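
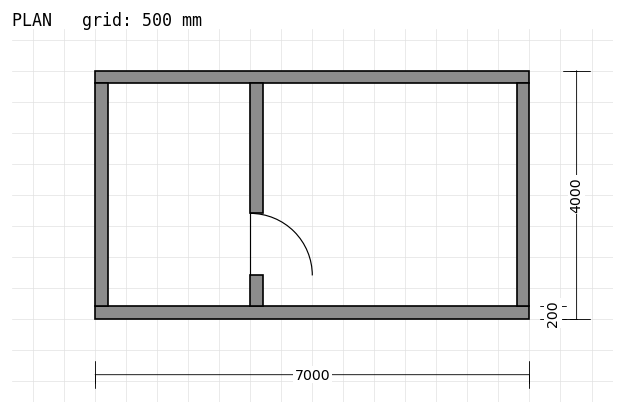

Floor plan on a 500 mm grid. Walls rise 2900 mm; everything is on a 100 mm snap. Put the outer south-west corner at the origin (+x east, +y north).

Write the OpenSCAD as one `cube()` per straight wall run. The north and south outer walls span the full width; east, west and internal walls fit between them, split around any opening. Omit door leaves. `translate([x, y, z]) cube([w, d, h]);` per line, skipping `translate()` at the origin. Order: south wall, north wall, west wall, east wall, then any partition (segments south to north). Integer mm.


cube([7000, 200, 2900]);
translate([0, 3800, 0]) cube([7000, 200, 2900]);
translate([0, 200, 0]) cube([200, 3600, 2900]);
translate([6800, 200, 0]) cube([200, 3600, 2900]);
translate([2500, 200, 0]) cube([200, 500, 2900]);
translate([2500, 1700, 0]) cube([200, 2100, 2900]);


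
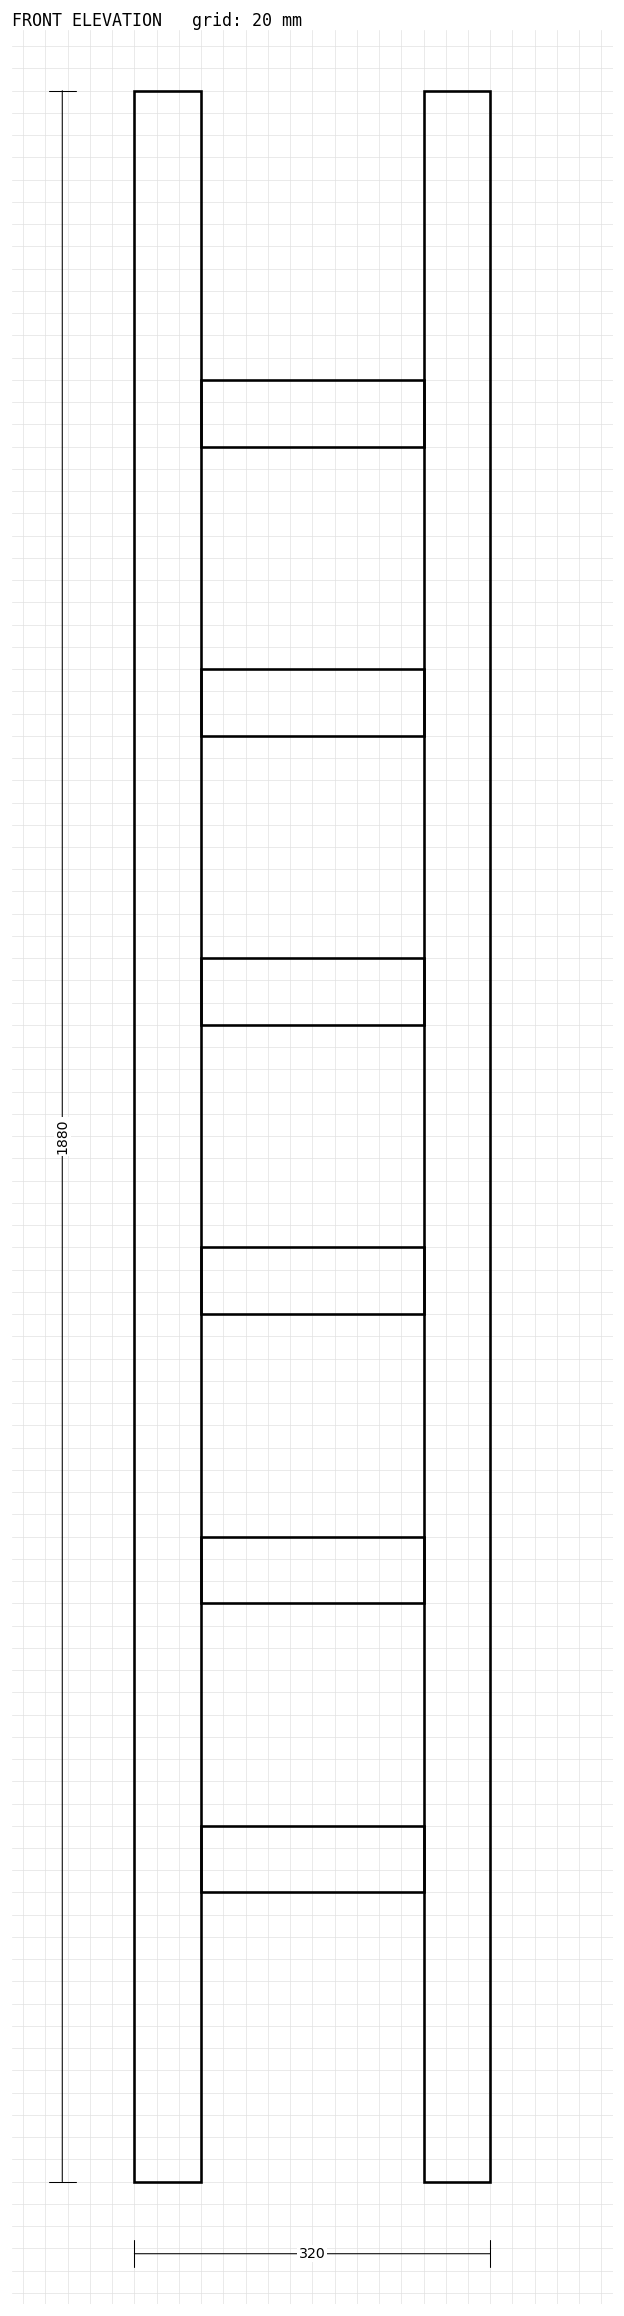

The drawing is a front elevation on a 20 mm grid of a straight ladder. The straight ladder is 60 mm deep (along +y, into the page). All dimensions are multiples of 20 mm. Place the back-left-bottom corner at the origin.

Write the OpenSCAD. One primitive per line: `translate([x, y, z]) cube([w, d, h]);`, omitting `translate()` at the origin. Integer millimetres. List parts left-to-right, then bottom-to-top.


cube([60, 60, 1880]);
translate([60, 0, 260]) cube([200, 60, 60]);
translate([60, 0, 520]) cube([200, 60, 60]);
translate([60, 0, 780]) cube([200, 60, 60]);
translate([60, 0, 1040]) cube([200, 60, 60]);
translate([60, 0, 1300]) cube([200, 60, 60]);
translate([60, 0, 1560]) cube([200, 60, 60]);
translate([260, 0, 0]) cube([60, 60, 1880]);


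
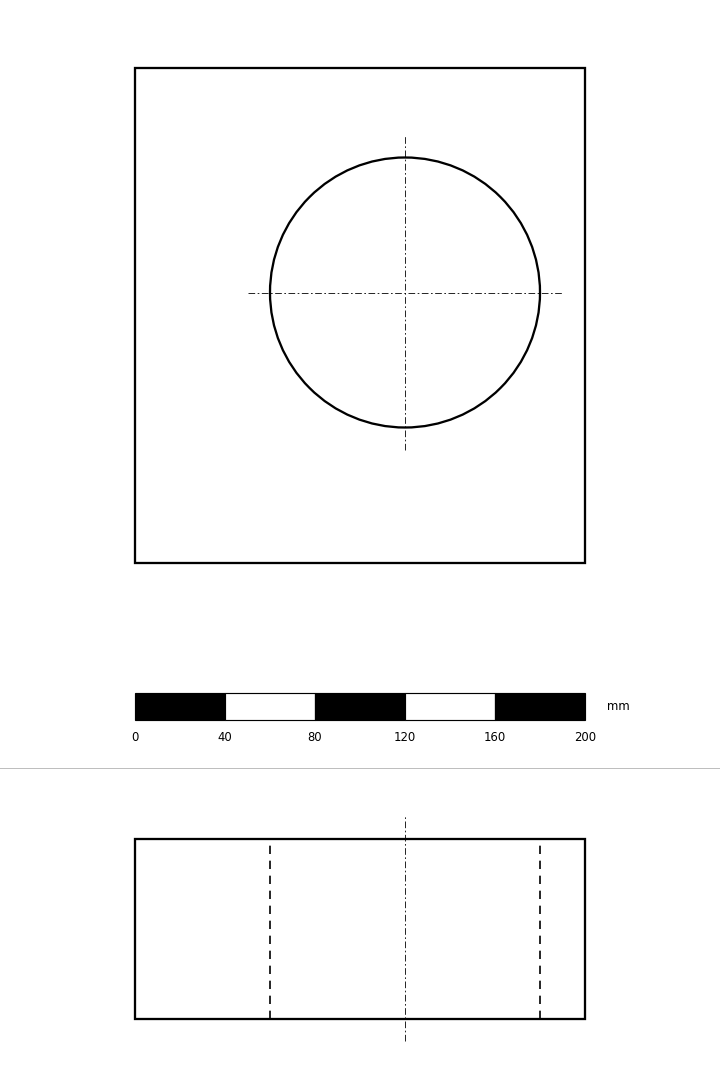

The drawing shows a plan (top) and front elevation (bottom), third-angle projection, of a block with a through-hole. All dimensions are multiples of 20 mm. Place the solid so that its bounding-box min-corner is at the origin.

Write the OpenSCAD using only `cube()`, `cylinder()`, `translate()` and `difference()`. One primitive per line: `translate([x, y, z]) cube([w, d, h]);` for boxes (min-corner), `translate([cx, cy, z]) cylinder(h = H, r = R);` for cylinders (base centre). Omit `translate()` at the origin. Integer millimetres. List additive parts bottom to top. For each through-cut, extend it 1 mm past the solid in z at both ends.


difference() {
  cube([200, 220, 80]);
  translate([120, 120, -1]) cylinder(h = 82, r = 60);
}


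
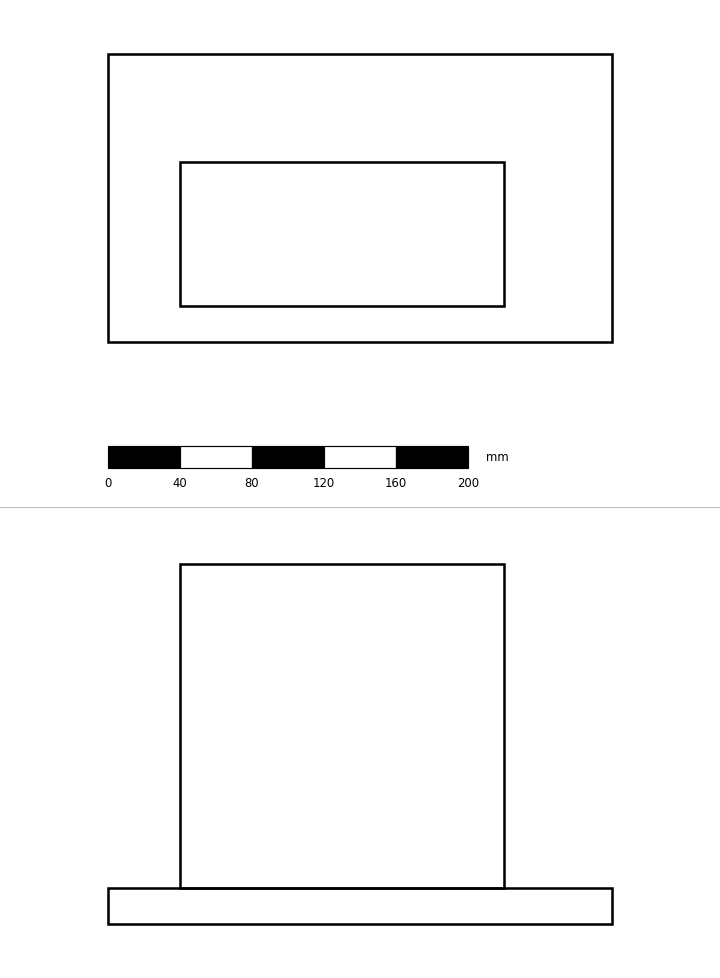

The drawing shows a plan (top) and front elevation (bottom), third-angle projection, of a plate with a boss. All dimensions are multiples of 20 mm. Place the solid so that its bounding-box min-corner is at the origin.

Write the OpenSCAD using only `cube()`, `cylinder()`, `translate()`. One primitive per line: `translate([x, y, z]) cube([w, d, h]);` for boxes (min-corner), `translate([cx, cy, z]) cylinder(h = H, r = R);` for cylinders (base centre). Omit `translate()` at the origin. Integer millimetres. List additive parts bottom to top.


cube([280, 160, 20]);
translate([40, 20, 20]) cube([180, 80, 180]);


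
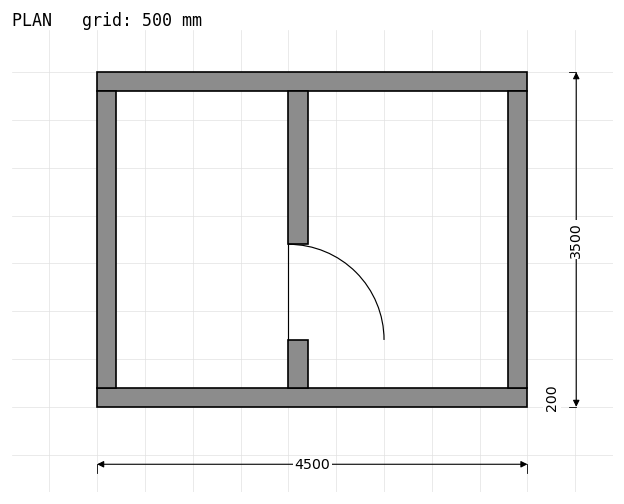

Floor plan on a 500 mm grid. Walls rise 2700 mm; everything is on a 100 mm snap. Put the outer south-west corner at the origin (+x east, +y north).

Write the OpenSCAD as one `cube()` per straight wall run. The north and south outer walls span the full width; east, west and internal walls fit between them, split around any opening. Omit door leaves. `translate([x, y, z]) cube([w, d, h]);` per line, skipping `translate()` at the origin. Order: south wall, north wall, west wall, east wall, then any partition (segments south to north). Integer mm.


cube([4500, 200, 2700]);
translate([0, 3300, 0]) cube([4500, 200, 2700]);
translate([0, 200, 0]) cube([200, 3100, 2700]);
translate([4300, 200, 0]) cube([200, 3100, 2700]);
translate([2000, 200, 0]) cube([200, 500, 2700]);
translate([2000, 1700, 0]) cube([200, 1600, 2700]);


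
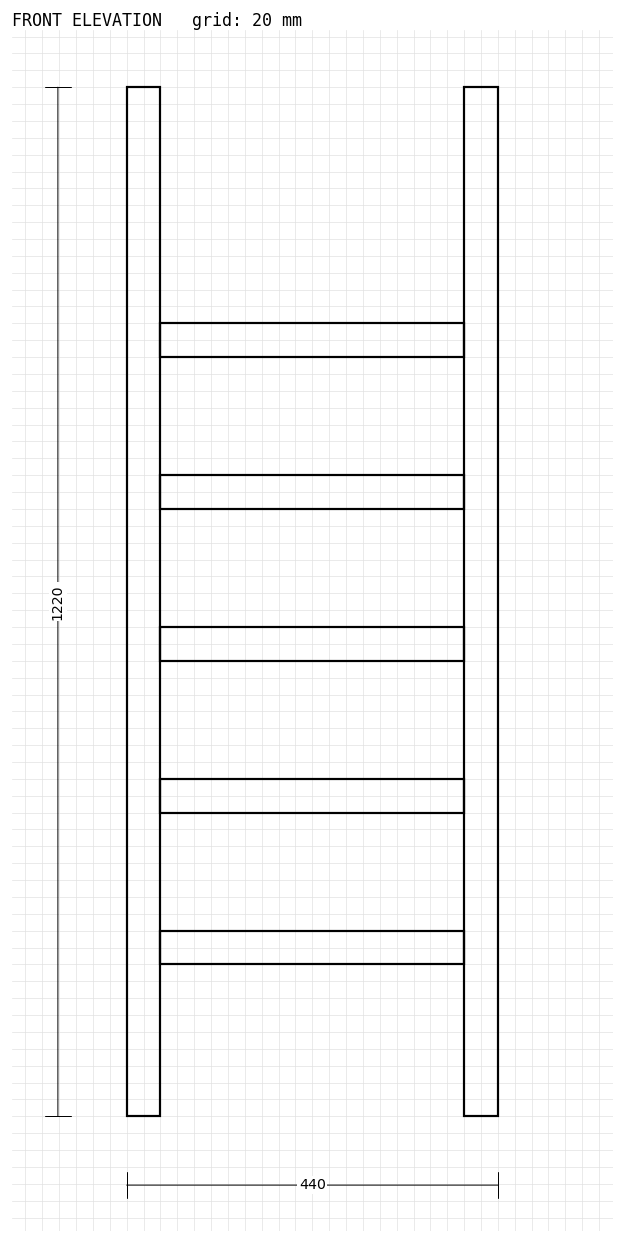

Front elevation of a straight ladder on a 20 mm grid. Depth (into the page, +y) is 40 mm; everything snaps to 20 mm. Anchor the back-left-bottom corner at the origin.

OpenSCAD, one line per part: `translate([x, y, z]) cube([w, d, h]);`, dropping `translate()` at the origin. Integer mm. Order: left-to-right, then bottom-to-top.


cube([40, 40, 1220]);
translate([40, 0, 180]) cube([360, 40, 40]);
translate([40, 0, 360]) cube([360, 40, 40]);
translate([40, 0, 540]) cube([360, 40, 40]);
translate([40, 0, 720]) cube([360, 40, 40]);
translate([40, 0, 900]) cube([360, 40, 40]);
translate([400, 0, 0]) cube([40, 40, 1220]);


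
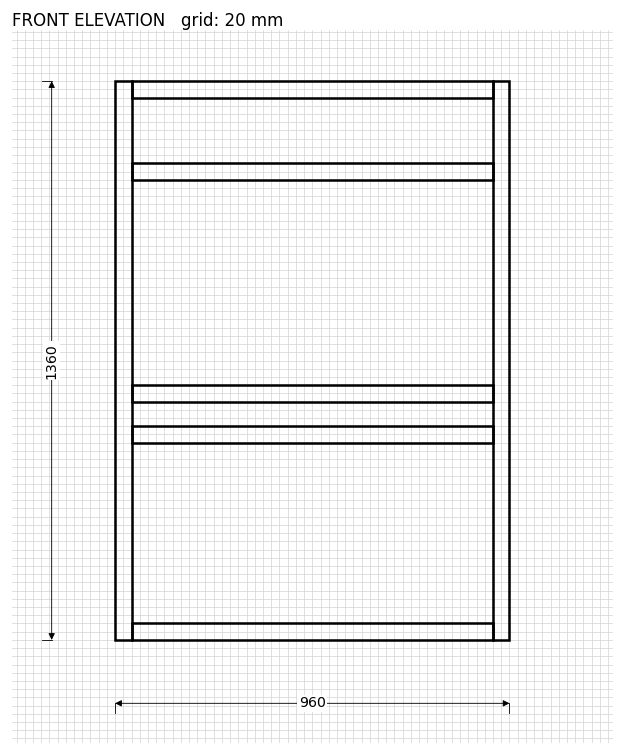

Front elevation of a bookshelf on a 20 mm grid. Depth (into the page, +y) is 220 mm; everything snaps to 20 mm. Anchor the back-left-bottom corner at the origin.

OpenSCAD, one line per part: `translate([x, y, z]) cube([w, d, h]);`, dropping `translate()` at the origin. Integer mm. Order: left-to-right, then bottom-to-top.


cube([40, 220, 1360]);
translate([40, 0, 0]) cube([880, 220, 40]);
translate([40, 0, 480]) cube([880, 220, 40]);
translate([40, 0, 580]) cube([880, 220, 40]);
translate([40, 0, 1120]) cube([880, 220, 40]);
translate([40, 0, 1320]) cube([880, 220, 40]);
translate([920, 0, 0]) cube([40, 220, 1360]);


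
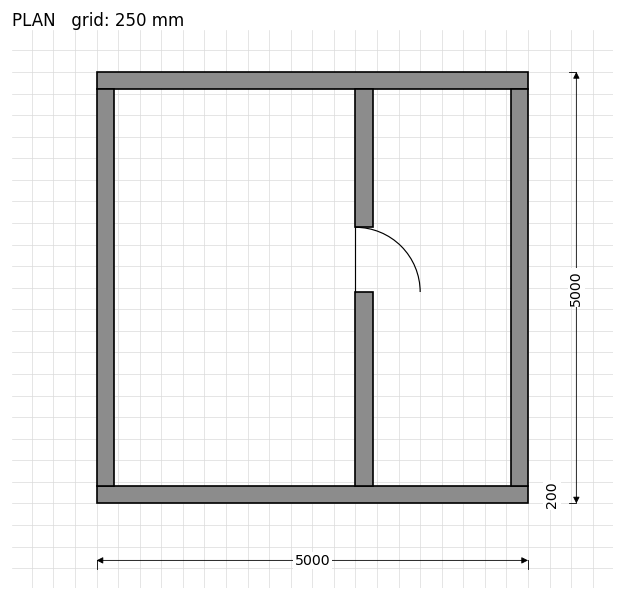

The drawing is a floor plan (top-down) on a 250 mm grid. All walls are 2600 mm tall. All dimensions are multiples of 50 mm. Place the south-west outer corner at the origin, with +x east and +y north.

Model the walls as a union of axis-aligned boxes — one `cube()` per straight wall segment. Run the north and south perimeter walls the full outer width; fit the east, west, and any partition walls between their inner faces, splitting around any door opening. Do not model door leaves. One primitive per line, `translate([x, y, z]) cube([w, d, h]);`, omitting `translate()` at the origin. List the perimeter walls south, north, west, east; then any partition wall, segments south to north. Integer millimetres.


cube([5000, 200, 2600]);
translate([0, 4800, 0]) cube([5000, 200, 2600]);
translate([0, 200, 0]) cube([200, 4600, 2600]);
translate([4800, 200, 0]) cube([200, 4600, 2600]);
translate([3000, 200, 0]) cube([200, 2250, 2600]);
translate([3000, 3200, 0]) cube([200, 1600, 2600]);


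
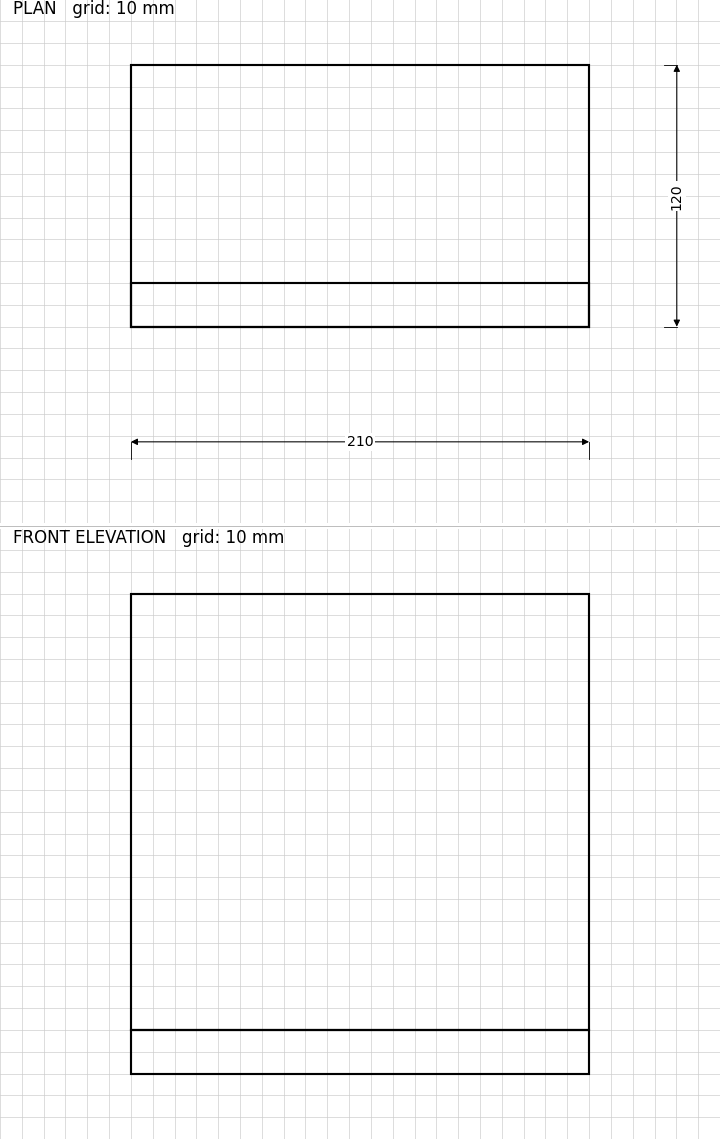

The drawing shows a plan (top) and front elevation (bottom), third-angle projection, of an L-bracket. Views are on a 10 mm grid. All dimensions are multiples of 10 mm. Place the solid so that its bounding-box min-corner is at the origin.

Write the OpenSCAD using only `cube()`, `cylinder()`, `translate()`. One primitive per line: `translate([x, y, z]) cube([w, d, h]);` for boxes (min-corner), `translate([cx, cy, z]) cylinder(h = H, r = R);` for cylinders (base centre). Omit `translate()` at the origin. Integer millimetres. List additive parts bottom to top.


cube([210, 120, 20]);
translate([0, 0, 20]) cube([210, 20, 200]);


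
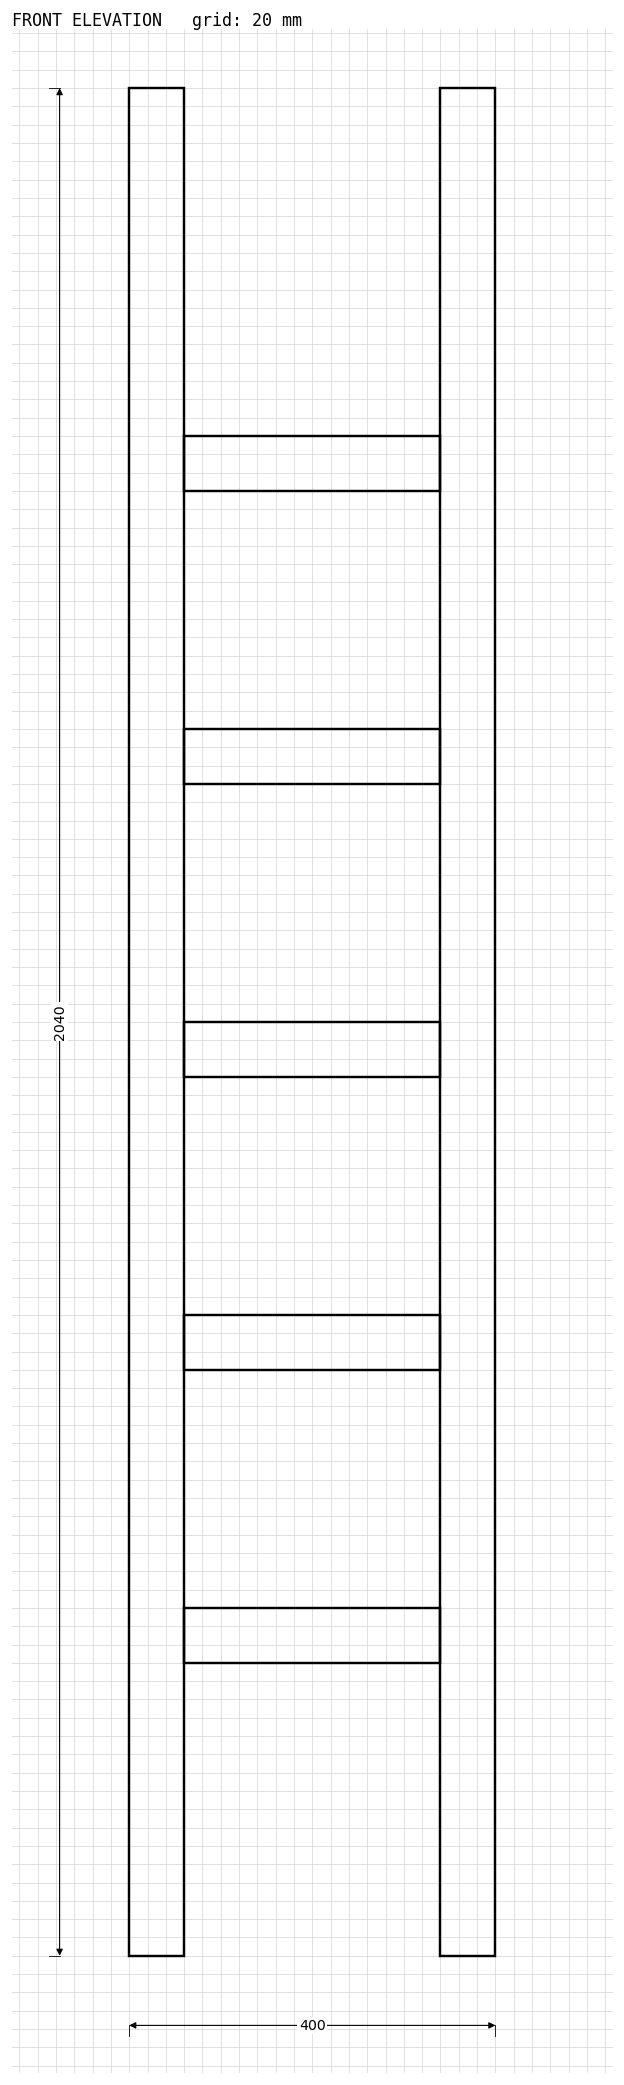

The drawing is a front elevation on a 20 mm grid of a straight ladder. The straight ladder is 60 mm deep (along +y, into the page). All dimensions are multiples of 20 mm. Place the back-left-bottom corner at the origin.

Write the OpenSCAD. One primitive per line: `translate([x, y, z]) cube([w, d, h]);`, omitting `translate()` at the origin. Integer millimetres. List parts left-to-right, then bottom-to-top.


cube([60, 60, 2040]);
translate([60, 0, 320]) cube([280, 60, 60]);
translate([60, 0, 640]) cube([280, 60, 60]);
translate([60, 0, 960]) cube([280, 60, 60]);
translate([60, 0, 1280]) cube([280, 60, 60]);
translate([60, 0, 1600]) cube([280, 60, 60]);
translate([340, 0, 0]) cube([60, 60, 2040]);


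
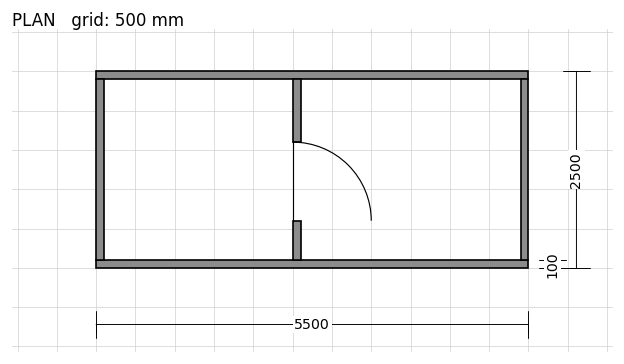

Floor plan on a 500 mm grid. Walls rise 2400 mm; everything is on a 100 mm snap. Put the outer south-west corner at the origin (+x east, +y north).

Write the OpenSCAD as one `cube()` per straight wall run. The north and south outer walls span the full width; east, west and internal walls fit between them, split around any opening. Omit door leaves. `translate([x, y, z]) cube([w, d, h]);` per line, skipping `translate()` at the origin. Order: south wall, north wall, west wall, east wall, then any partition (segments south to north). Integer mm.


cube([5500, 100, 2400]);
translate([0, 2400, 0]) cube([5500, 100, 2400]);
translate([0, 100, 0]) cube([100, 2300, 2400]);
translate([5400, 100, 0]) cube([100, 2300, 2400]);
translate([2500, 100, 0]) cube([100, 500, 2400]);
translate([2500, 1600, 0]) cube([100, 800, 2400]);


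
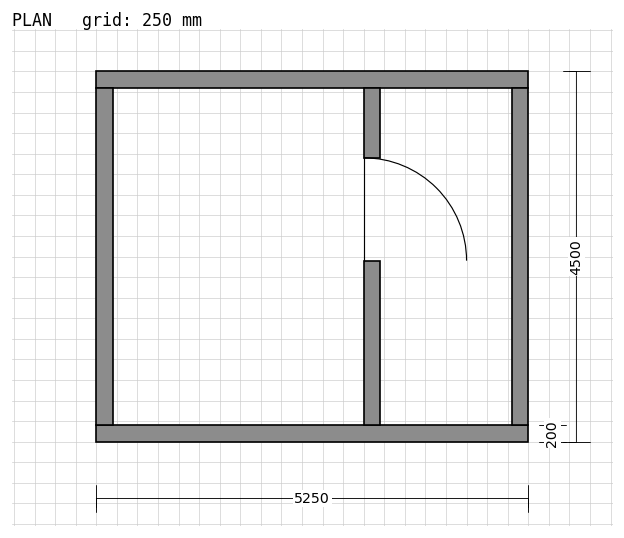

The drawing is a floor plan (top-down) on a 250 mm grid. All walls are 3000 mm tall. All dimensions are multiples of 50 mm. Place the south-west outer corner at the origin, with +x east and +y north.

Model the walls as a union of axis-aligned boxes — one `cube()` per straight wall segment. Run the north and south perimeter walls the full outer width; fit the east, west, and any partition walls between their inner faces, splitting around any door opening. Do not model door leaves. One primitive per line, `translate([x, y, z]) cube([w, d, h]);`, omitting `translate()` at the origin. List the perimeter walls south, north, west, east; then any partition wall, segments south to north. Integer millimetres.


cube([5250, 200, 3000]);
translate([0, 4300, 0]) cube([5250, 200, 3000]);
translate([0, 200, 0]) cube([200, 4100, 3000]);
translate([5050, 200, 0]) cube([200, 4100, 3000]);
translate([3250, 200, 0]) cube([200, 2000, 3000]);
translate([3250, 3450, 0]) cube([200, 850, 3000]);


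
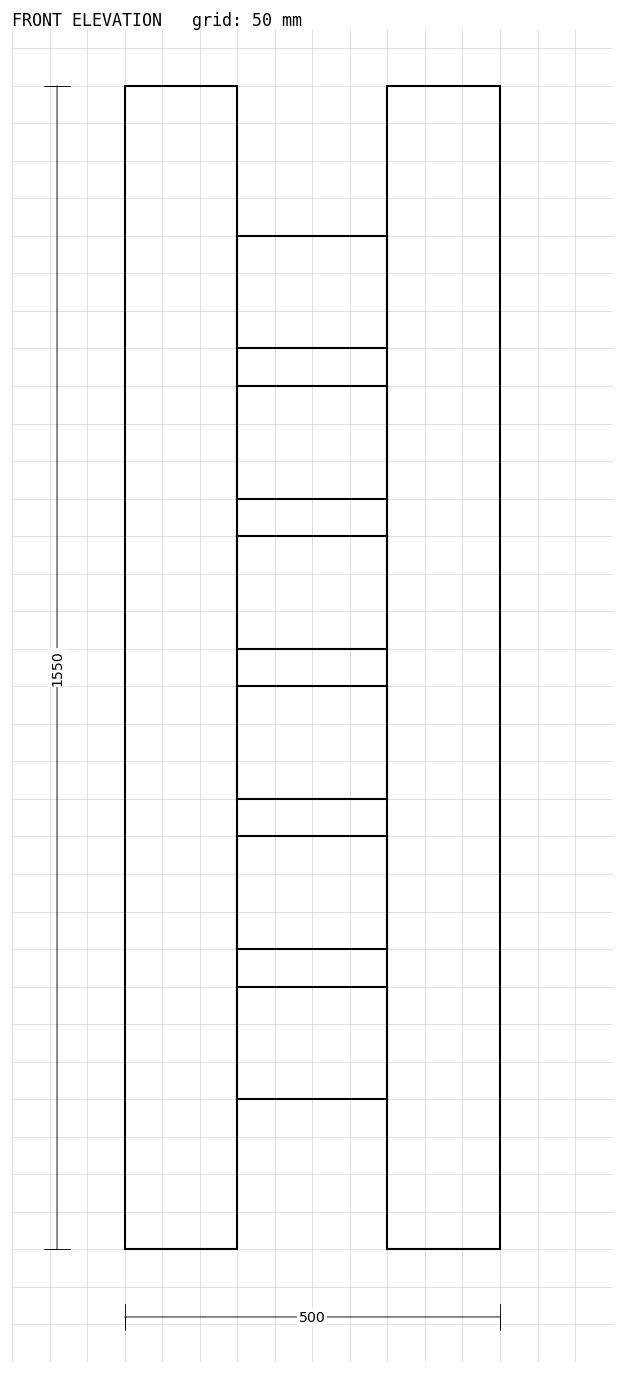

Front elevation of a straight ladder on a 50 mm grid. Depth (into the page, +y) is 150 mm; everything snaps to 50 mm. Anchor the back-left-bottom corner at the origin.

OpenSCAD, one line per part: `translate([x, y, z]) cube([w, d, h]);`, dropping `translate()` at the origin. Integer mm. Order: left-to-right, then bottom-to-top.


cube([150, 150, 1550]);
translate([150, 0, 200]) cube([200, 150, 150]);
translate([150, 0, 400]) cube([200, 150, 150]);
translate([150, 0, 600]) cube([200, 150, 150]);
translate([150, 0, 800]) cube([200, 150, 150]);
translate([150, 0, 1000]) cube([200, 150, 150]);
translate([150, 0, 1200]) cube([200, 150, 150]);
translate([350, 0, 0]) cube([150, 150, 1550]);


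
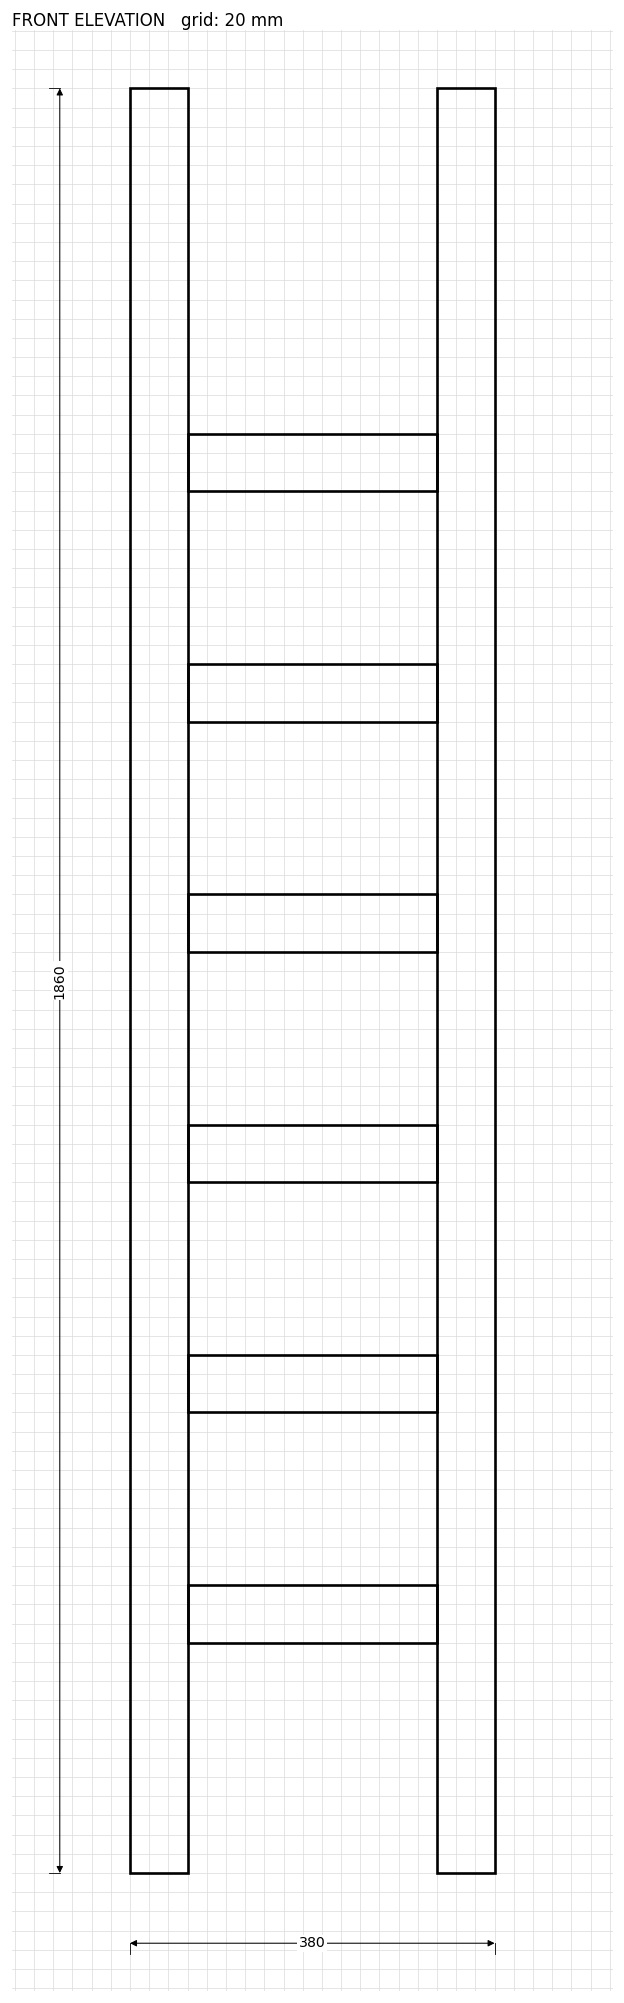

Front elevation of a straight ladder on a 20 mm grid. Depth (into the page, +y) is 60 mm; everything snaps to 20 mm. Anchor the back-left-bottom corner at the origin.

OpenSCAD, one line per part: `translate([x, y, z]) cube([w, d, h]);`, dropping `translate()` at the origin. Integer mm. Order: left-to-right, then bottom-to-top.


cube([60, 60, 1860]);
translate([60, 0, 240]) cube([260, 60, 60]);
translate([60, 0, 480]) cube([260, 60, 60]);
translate([60, 0, 720]) cube([260, 60, 60]);
translate([60, 0, 960]) cube([260, 60, 60]);
translate([60, 0, 1200]) cube([260, 60, 60]);
translate([60, 0, 1440]) cube([260, 60, 60]);
translate([320, 0, 0]) cube([60, 60, 1860]);


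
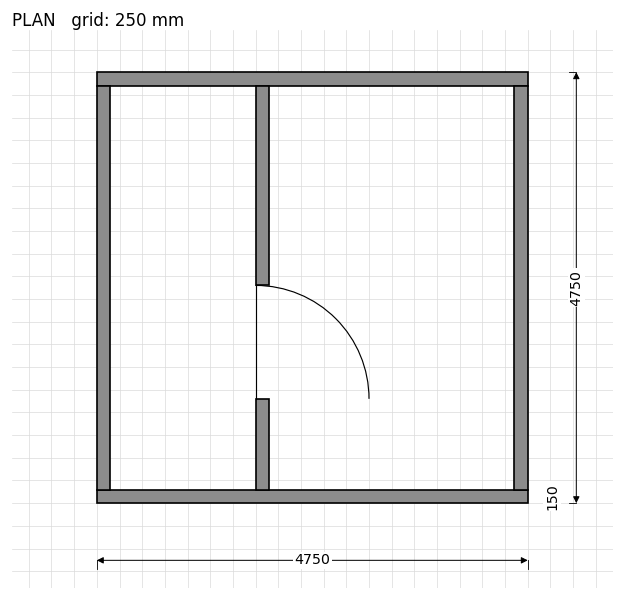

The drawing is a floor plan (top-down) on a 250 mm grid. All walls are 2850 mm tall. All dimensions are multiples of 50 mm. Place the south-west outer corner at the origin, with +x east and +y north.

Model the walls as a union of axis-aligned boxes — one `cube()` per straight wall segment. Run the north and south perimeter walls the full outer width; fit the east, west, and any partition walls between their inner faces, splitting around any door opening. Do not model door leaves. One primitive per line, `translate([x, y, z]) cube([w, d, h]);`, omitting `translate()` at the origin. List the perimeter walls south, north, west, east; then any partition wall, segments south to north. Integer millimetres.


cube([4750, 150, 2850]);
translate([0, 4600, 0]) cube([4750, 150, 2850]);
translate([0, 150, 0]) cube([150, 4450, 2850]);
translate([4600, 150, 0]) cube([150, 4450, 2850]);
translate([1750, 150, 0]) cube([150, 1000, 2850]);
translate([1750, 2400, 0]) cube([150, 2200, 2850]);


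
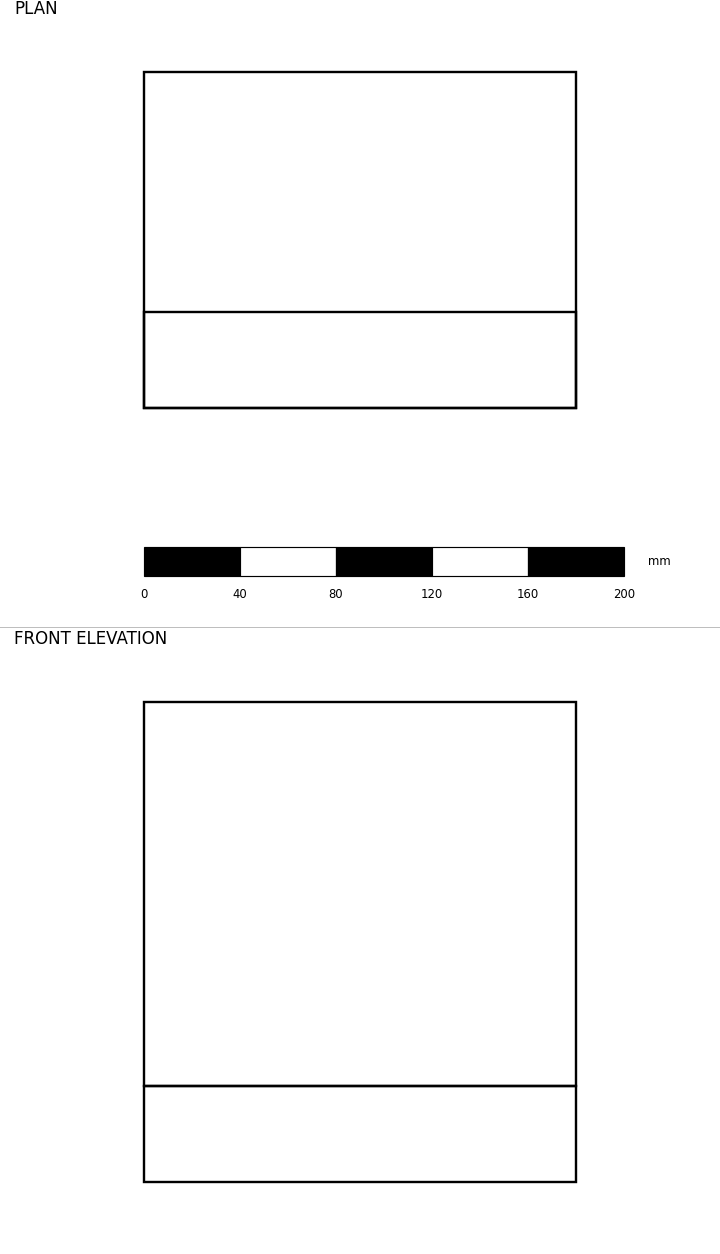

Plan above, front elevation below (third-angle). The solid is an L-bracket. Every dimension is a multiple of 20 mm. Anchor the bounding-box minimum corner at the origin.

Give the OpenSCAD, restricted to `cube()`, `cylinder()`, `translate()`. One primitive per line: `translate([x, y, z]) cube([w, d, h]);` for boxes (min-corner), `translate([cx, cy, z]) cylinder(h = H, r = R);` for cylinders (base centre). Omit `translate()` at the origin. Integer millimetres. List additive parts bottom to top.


cube([180, 140, 40]);
translate([0, 0, 40]) cube([180, 40, 160]);


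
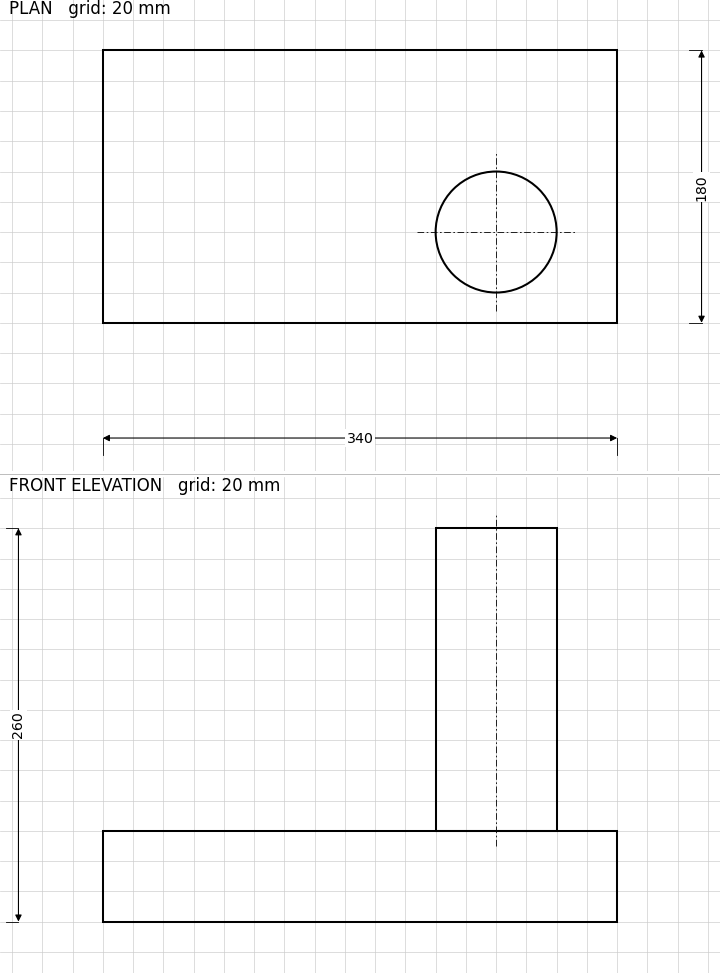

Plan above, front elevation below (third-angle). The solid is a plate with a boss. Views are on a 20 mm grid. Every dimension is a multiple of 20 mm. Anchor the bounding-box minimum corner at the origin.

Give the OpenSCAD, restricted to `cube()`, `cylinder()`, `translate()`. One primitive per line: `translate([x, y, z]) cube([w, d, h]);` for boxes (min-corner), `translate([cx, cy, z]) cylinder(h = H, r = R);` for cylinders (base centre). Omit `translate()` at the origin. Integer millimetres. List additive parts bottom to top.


cube([340, 180, 60]);
translate([260, 60, 60]) cylinder(h = 200, r = 40);


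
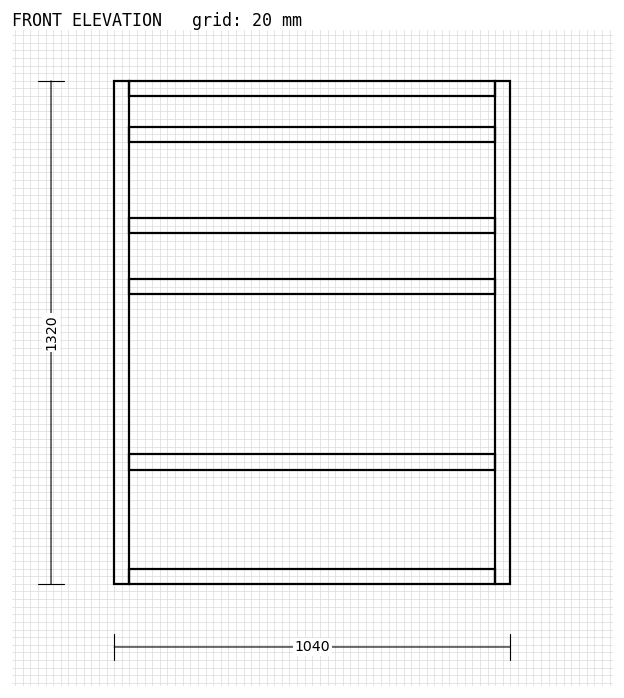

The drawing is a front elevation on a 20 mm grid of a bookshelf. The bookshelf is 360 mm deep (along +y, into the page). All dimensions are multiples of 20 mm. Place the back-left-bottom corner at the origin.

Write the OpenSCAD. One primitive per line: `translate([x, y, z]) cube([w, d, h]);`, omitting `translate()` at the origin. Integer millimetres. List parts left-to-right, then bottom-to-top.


cube([40, 360, 1320]);
translate([40, 0, 0]) cube([960, 360, 40]);
translate([40, 0, 300]) cube([960, 360, 40]);
translate([40, 0, 760]) cube([960, 360, 40]);
translate([40, 0, 920]) cube([960, 360, 40]);
translate([40, 0, 1160]) cube([960, 360, 40]);
translate([40, 0, 1280]) cube([960, 360, 40]);
translate([1000, 0, 0]) cube([40, 360, 1320]);


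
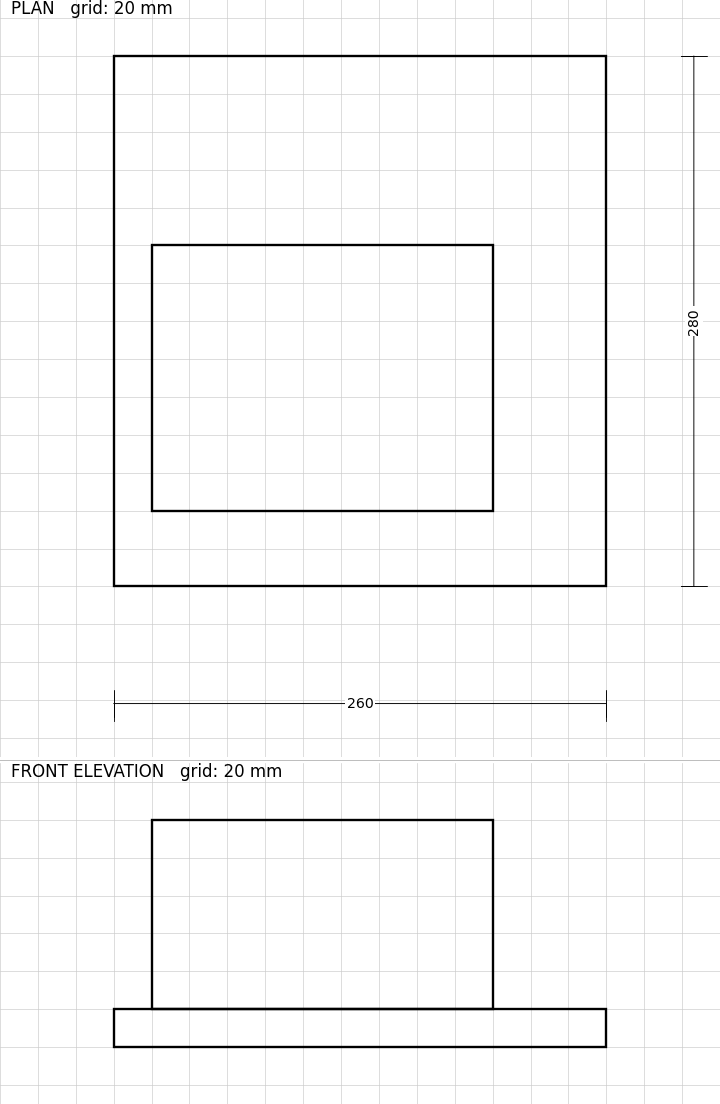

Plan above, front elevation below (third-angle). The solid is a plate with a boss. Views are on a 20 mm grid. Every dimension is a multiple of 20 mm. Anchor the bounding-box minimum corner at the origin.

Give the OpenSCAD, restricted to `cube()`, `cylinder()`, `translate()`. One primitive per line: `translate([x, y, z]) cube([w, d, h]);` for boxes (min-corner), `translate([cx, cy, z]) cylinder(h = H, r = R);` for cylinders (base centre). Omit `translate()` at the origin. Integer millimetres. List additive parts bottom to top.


cube([260, 280, 20]);
translate([20, 40, 20]) cube([180, 140, 100]);


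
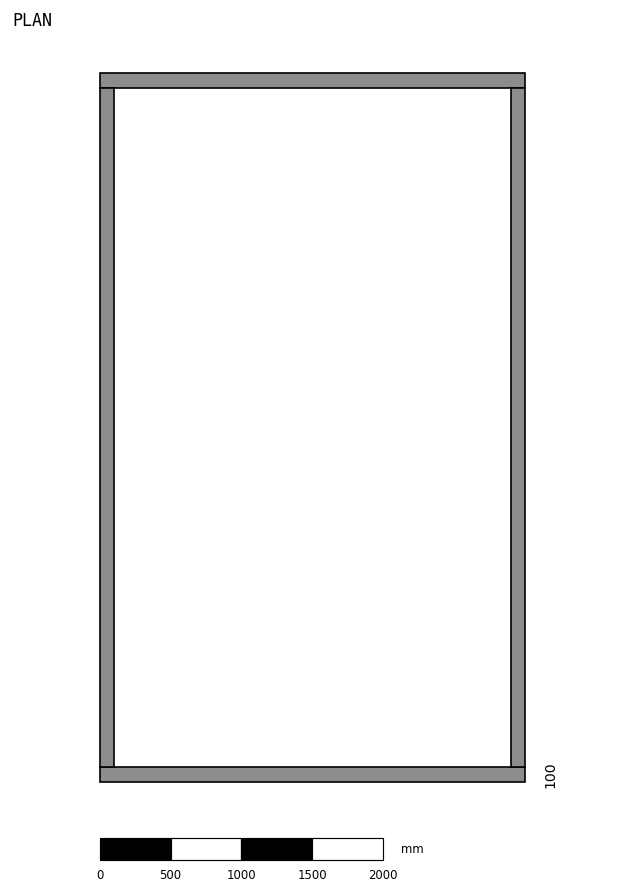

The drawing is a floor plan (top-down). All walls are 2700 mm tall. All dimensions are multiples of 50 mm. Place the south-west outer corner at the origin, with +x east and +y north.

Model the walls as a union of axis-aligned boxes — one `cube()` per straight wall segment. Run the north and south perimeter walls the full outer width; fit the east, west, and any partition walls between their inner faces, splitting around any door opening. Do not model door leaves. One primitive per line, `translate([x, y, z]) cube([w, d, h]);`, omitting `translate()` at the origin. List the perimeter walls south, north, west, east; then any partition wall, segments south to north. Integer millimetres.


cube([3000, 100, 2700]);
translate([0, 4900, 0]) cube([3000, 100, 2700]);
translate([0, 100, 0]) cube([100, 4800, 2700]);
translate([2900, 100, 0]) cube([100, 4800, 2700]);


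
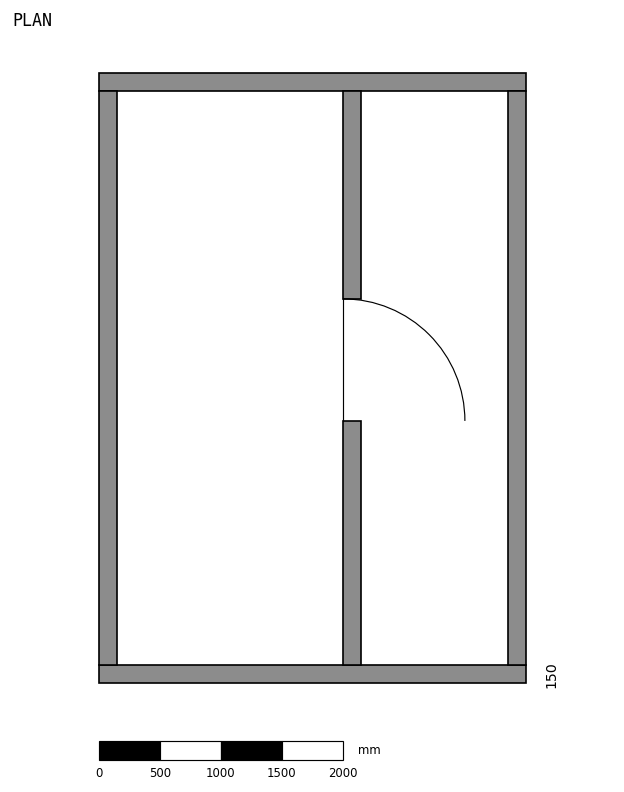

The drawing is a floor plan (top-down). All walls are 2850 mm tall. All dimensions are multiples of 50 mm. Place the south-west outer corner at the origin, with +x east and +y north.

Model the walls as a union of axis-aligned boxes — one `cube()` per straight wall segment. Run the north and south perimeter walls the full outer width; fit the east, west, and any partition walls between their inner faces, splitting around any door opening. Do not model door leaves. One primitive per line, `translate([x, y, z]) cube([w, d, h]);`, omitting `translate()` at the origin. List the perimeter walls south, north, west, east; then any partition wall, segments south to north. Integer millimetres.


cube([3500, 150, 2850]);
translate([0, 4850, 0]) cube([3500, 150, 2850]);
translate([0, 150, 0]) cube([150, 4700, 2850]);
translate([3350, 150, 0]) cube([150, 4700, 2850]);
translate([2000, 150, 0]) cube([150, 2000, 2850]);
translate([2000, 3150, 0]) cube([150, 1700, 2850]);


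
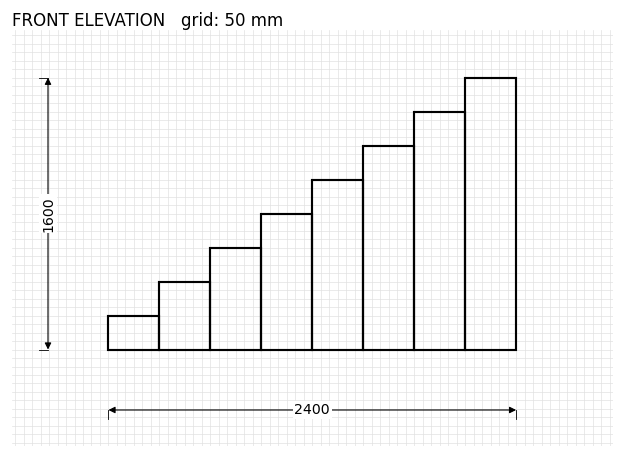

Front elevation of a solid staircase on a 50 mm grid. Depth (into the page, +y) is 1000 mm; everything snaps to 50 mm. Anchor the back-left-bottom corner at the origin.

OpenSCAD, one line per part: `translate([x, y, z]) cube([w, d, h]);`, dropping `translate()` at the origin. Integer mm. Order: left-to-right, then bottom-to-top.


cube([300, 1000, 200]);
translate([300, 0, 0]) cube([300, 1000, 400]);
translate([600, 0, 0]) cube([300, 1000, 600]);
translate([900, 0, 0]) cube([300, 1000, 800]);
translate([1200, 0, 0]) cube([300, 1000, 1000]);
translate([1500, 0, 0]) cube([300, 1000, 1200]);
translate([1800, 0, 0]) cube([300, 1000, 1400]);
translate([2100, 0, 0]) cube([300, 1000, 1600]);


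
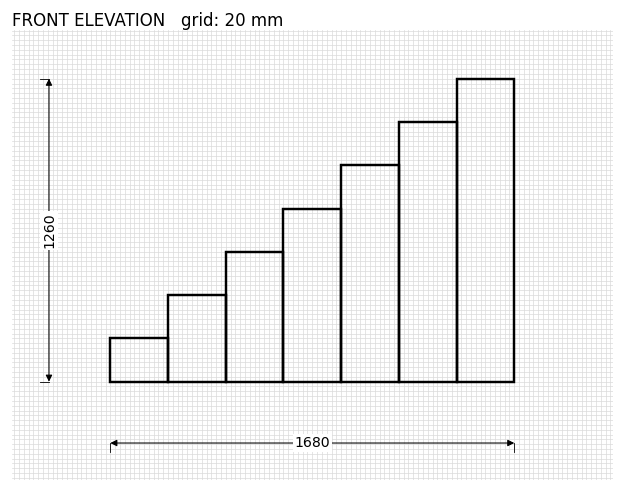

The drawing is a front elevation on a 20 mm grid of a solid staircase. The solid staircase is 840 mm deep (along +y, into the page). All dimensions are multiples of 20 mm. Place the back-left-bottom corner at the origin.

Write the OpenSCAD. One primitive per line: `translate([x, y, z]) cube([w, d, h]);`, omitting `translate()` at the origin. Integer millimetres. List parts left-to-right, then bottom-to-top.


cube([240, 840, 180]);
translate([240, 0, 0]) cube([240, 840, 360]);
translate([480, 0, 0]) cube([240, 840, 540]);
translate([720, 0, 0]) cube([240, 840, 720]);
translate([960, 0, 0]) cube([240, 840, 900]);
translate([1200, 0, 0]) cube([240, 840, 1080]);
translate([1440, 0, 0]) cube([240, 840, 1260]);


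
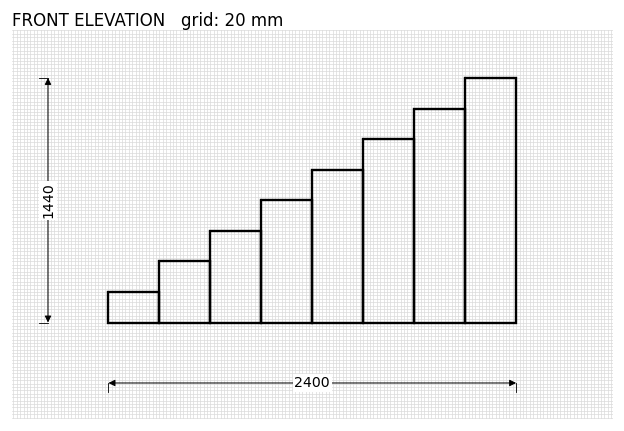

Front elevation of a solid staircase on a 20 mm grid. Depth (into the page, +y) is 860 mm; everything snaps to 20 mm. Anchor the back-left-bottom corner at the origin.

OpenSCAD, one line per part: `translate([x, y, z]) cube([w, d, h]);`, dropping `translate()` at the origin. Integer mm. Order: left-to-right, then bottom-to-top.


cube([300, 860, 180]);
translate([300, 0, 0]) cube([300, 860, 360]);
translate([600, 0, 0]) cube([300, 860, 540]);
translate([900, 0, 0]) cube([300, 860, 720]);
translate([1200, 0, 0]) cube([300, 860, 900]);
translate([1500, 0, 0]) cube([300, 860, 1080]);
translate([1800, 0, 0]) cube([300, 860, 1260]);
translate([2100, 0, 0]) cube([300, 860, 1440]);


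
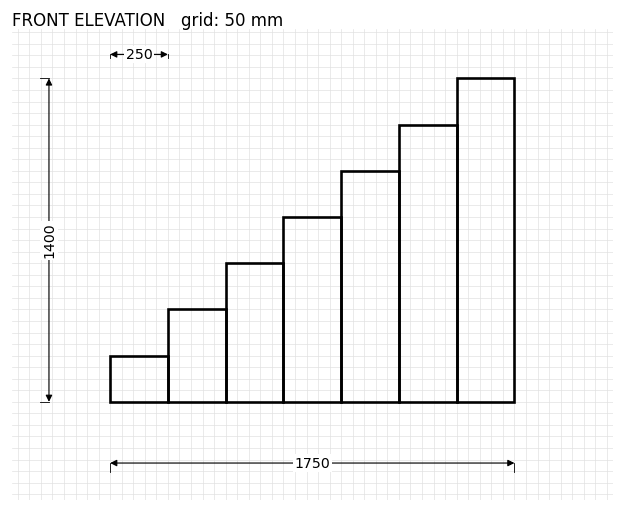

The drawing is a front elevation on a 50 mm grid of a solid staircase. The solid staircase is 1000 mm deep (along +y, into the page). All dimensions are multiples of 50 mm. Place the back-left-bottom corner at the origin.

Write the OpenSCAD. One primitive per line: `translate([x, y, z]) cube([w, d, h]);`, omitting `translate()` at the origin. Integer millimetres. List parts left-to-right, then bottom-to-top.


cube([250, 1000, 200]);
translate([250, 0, 0]) cube([250, 1000, 400]);
translate([500, 0, 0]) cube([250, 1000, 600]);
translate([750, 0, 0]) cube([250, 1000, 800]);
translate([1000, 0, 0]) cube([250, 1000, 1000]);
translate([1250, 0, 0]) cube([250, 1000, 1200]);
translate([1500, 0, 0]) cube([250, 1000, 1400]);


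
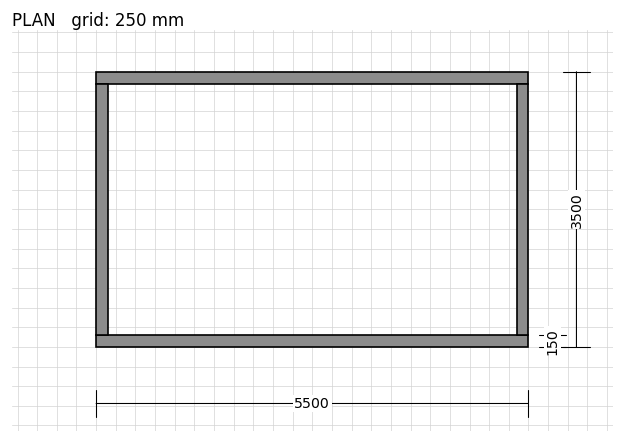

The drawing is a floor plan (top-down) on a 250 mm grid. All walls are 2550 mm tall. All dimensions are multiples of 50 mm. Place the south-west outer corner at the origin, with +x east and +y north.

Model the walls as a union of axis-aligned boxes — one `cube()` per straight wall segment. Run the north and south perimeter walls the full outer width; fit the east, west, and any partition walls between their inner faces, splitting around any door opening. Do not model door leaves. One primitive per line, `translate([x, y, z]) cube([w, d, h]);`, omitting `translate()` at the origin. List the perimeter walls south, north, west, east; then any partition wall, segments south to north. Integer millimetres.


cube([5500, 150, 2550]);
translate([0, 3350, 0]) cube([5500, 150, 2550]);
translate([0, 150, 0]) cube([150, 3200, 2550]);
translate([5350, 150, 0]) cube([150, 3200, 2550]);


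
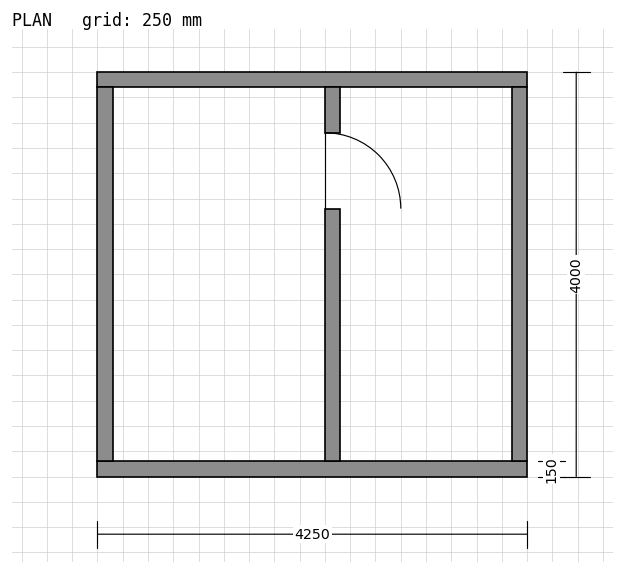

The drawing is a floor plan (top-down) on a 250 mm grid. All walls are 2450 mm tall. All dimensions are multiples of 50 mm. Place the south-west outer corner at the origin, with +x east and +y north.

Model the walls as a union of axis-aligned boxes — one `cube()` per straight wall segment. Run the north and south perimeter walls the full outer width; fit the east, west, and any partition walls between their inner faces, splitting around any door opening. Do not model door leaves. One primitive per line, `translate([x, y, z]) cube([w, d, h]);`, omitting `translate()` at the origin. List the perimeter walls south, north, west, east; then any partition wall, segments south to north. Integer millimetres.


cube([4250, 150, 2450]);
translate([0, 3850, 0]) cube([4250, 150, 2450]);
translate([0, 150, 0]) cube([150, 3700, 2450]);
translate([4100, 150, 0]) cube([150, 3700, 2450]);
translate([2250, 150, 0]) cube([150, 2500, 2450]);
translate([2250, 3400, 0]) cube([150, 450, 2450]);


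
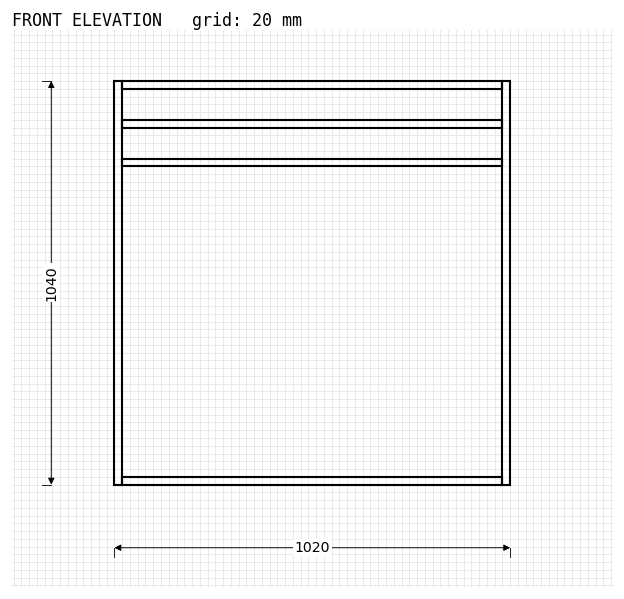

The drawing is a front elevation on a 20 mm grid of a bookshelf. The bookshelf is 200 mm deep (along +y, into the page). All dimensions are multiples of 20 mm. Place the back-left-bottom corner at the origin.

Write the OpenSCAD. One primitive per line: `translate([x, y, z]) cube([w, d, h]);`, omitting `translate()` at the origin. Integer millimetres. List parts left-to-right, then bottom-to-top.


cube([20, 200, 1040]);
translate([20, 0, 0]) cube([980, 200, 20]);
translate([20, 0, 820]) cube([980, 200, 20]);
translate([20, 0, 920]) cube([980, 200, 20]);
translate([20, 0, 1020]) cube([980, 200, 20]);
translate([1000, 0, 0]) cube([20, 200, 1040]);


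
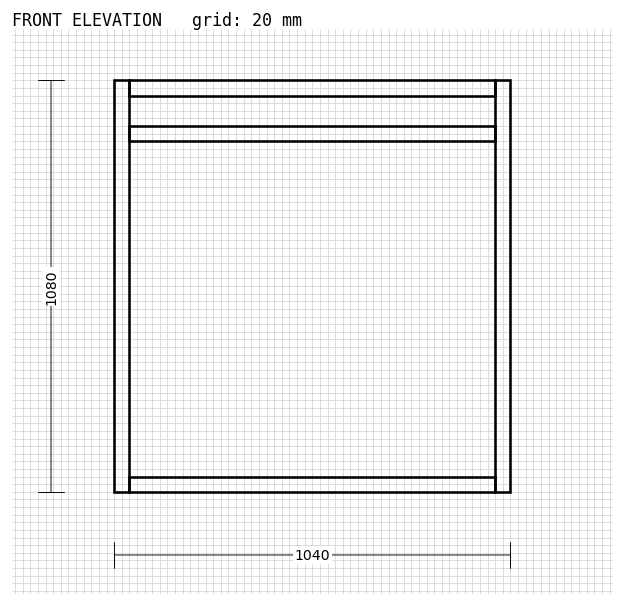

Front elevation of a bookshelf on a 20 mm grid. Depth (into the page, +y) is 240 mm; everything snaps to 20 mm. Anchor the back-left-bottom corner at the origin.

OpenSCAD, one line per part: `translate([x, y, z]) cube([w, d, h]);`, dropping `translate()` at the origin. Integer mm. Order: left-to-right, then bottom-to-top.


cube([40, 240, 1080]);
translate([40, 0, 0]) cube([960, 240, 40]);
translate([40, 0, 920]) cube([960, 240, 40]);
translate([40, 0, 1040]) cube([960, 240, 40]);
translate([1000, 0, 0]) cube([40, 240, 1080]);


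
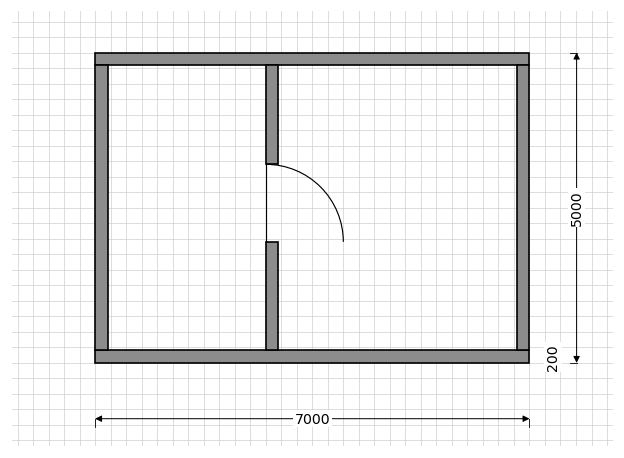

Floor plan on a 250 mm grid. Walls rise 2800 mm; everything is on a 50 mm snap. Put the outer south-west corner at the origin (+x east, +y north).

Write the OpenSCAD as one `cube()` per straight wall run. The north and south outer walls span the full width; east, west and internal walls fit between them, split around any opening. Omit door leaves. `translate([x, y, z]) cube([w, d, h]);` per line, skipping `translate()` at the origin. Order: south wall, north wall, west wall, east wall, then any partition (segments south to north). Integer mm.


cube([7000, 200, 2800]);
translate([0, 4800, 0]) cube([7000, 200, 2800]);
translate([0, 200, 0]) cube([200, 4600, 2800]);
translate([6800, 200, 0]) cube([200, 4600, 2800]);
translate([2750, 200, 0]) cube([200, 1750, 2800]);
translate([2750, 3200, 0]) cube([200, 1600, 2800]);


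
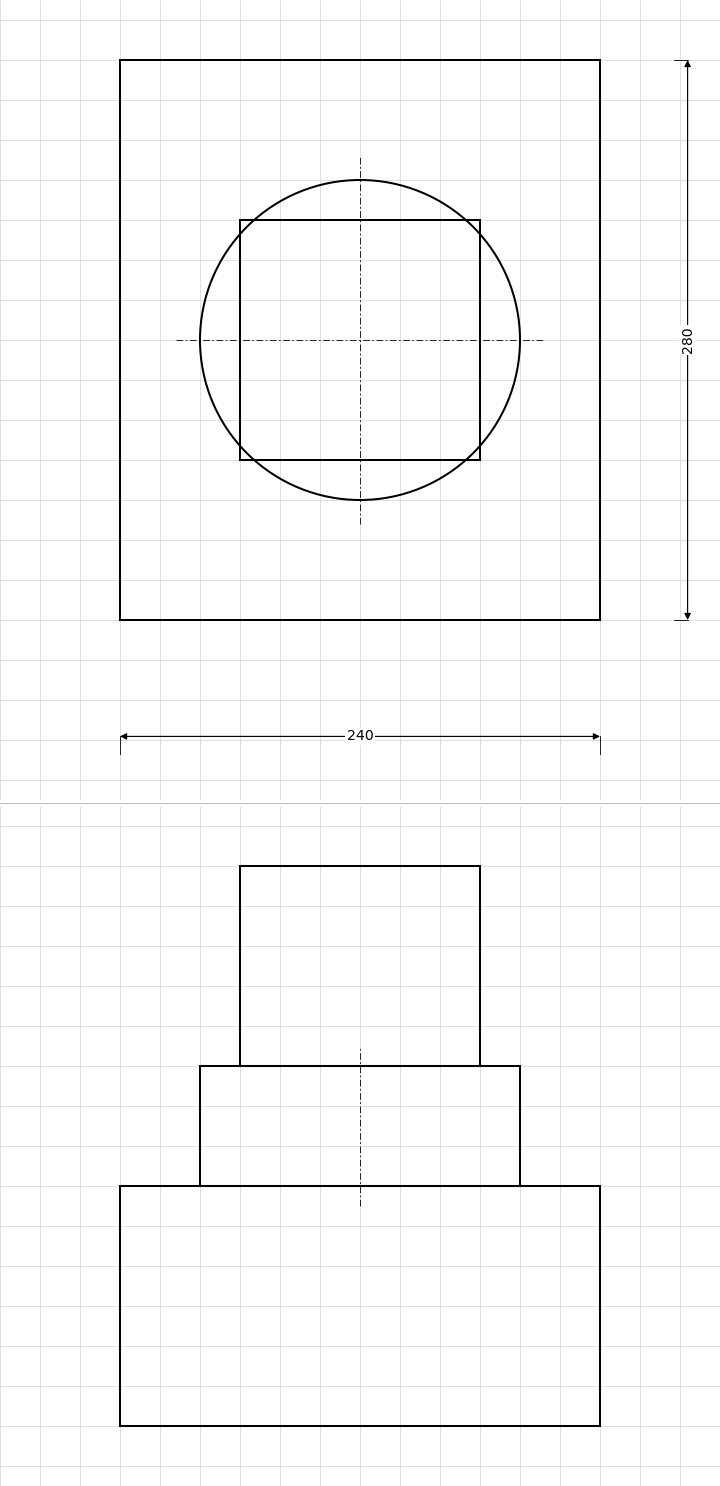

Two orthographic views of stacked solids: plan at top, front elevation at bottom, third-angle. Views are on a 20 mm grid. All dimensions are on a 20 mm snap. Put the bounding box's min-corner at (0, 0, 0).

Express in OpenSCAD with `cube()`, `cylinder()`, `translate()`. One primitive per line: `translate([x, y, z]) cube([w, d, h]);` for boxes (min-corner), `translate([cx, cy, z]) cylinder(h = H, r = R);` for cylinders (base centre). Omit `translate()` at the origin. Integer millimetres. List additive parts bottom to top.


cube([240, 280, 120]);
translate([120, 140, 120]) cylinder(h = 60, r = 80);
translate([60, 80, 180]) cube([120, 120, 100]);


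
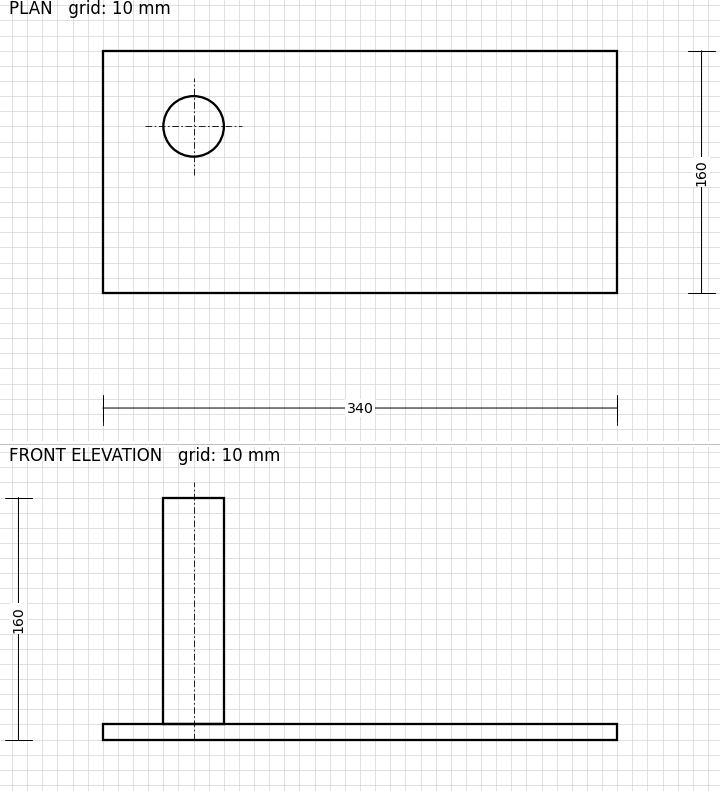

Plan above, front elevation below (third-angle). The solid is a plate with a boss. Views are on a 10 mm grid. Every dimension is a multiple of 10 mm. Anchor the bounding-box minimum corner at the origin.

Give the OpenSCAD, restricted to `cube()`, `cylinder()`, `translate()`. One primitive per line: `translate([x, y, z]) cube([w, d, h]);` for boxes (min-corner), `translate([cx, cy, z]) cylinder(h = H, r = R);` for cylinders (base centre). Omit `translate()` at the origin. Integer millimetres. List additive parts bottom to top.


cube([340, 160, 10]);
translate([60, 110, 10]) cylinder(h = 150, r = 20);


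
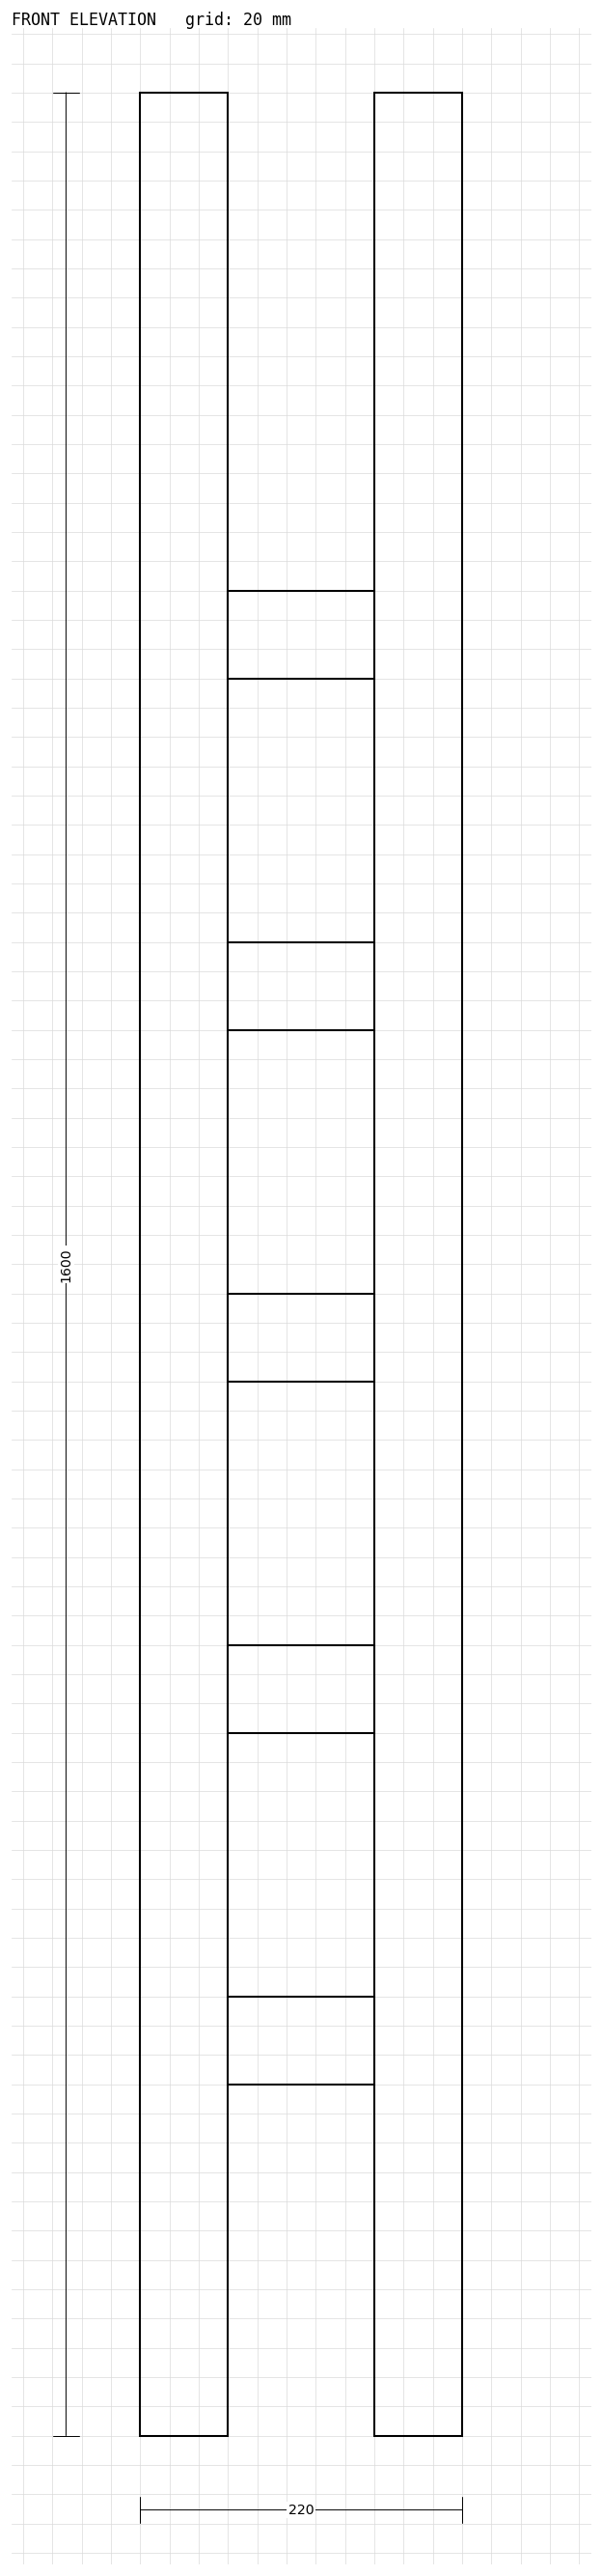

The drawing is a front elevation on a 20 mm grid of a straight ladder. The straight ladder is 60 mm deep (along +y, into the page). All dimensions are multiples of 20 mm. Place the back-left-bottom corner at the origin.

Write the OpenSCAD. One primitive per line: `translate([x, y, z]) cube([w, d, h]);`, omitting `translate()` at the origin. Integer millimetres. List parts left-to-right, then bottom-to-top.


cube([60, 60, 1600]);
translate([60, 0, 240]) cube([100, 60, 60]);
translate([60, 0, 480]) cube([100, 60, 60]);
translate([60, 0, 720]) cube([100, 60, 60]);
translate([60, 0, 960]) cube([100, 60, 60]);
translate([60, 0, 1200]) cube([100, 60, 60]);
translate([160, 0, 0]) cube([60, 60, 1600]);


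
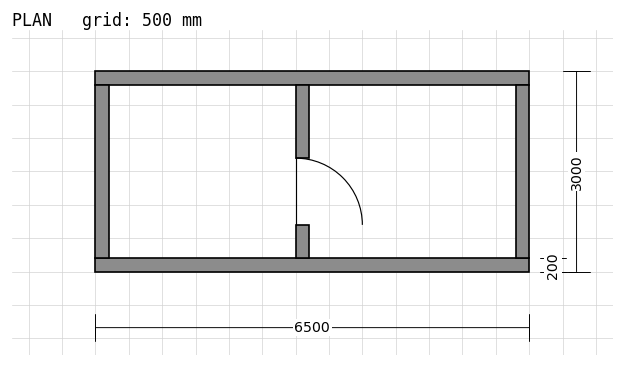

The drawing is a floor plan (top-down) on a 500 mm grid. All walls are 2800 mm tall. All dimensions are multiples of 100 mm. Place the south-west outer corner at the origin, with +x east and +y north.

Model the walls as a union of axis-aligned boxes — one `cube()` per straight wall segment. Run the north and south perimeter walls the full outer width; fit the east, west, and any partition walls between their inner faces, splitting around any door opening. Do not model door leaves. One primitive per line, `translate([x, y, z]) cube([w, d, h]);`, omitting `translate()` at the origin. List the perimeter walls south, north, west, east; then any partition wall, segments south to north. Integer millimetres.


cube([6500, 200, 2800]);
translate([0, 2800, 0]) cube([6500, 200, 2800]);
translate([0, 200, 0]) cube([200, 2600, 2800]);
translate([6300, 200, 0]) cube([200, 2600, 2800]);
translate([3000, 200, 0]) cube([200, 500, 2800]);
translate([3000, 1700, 0]) cube([200, 1100, 2800]);


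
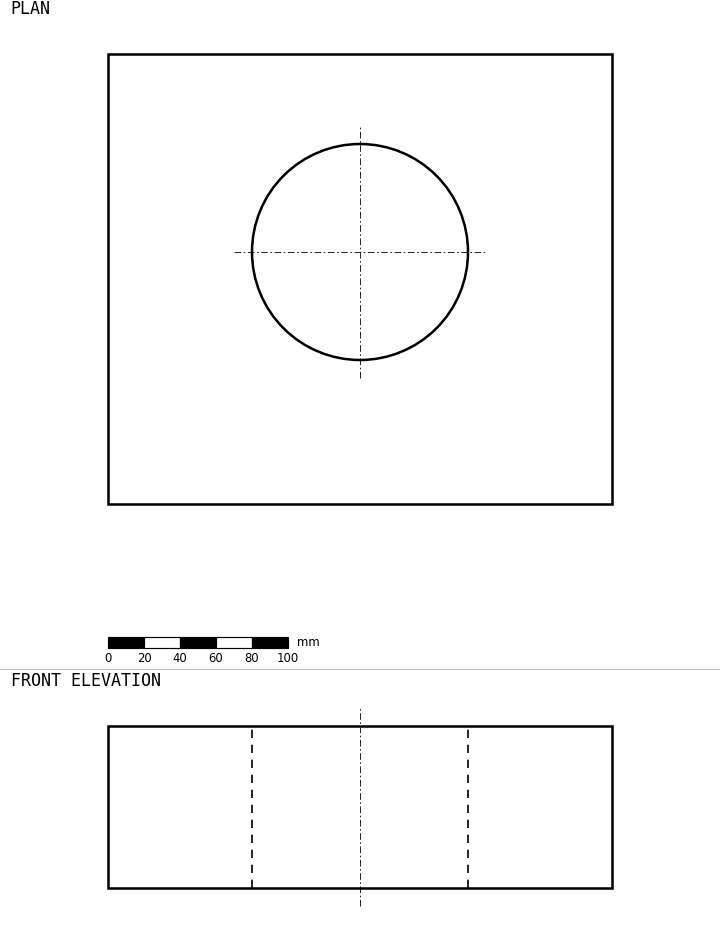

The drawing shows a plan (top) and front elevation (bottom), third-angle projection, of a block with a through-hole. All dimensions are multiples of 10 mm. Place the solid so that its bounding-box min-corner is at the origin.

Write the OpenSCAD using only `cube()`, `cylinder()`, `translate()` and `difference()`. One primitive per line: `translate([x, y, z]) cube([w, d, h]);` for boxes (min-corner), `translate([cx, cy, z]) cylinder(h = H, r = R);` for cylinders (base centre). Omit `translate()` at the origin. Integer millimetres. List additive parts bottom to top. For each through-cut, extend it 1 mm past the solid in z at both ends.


difference() {
  cube([280, 250, 90]);
  translate([140, 140, -1]) cylinder(h = 92, r = 60);
}
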